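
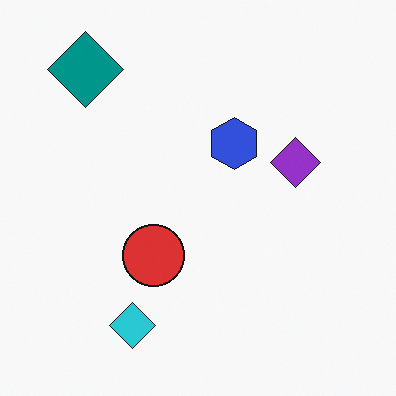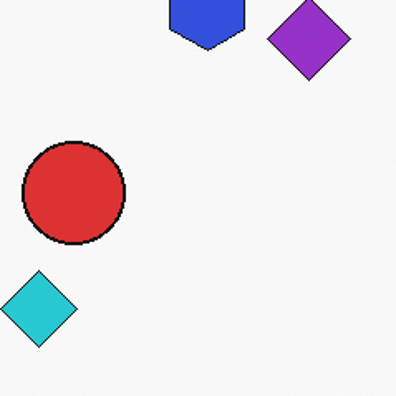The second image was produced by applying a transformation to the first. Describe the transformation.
The second image is the first cropped tightly and scaled back up.

The visible shapes are larger and the field of view is narrower; shapes near the original edges may be partly or wholly outside the frame — a crop-and-rescale.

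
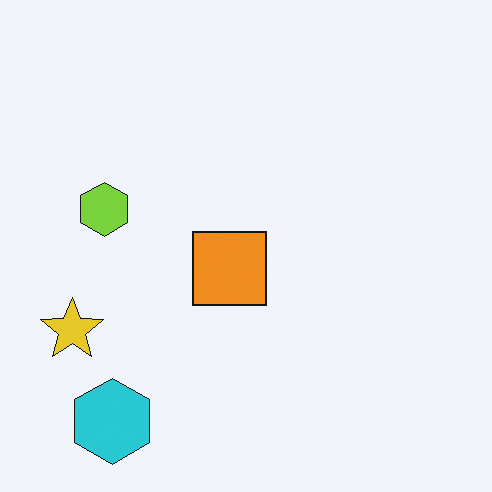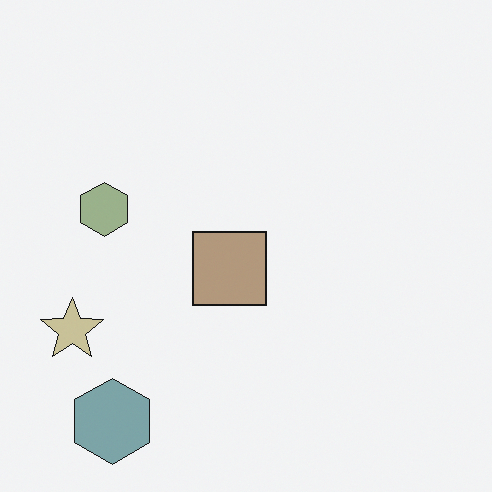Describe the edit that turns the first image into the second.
The second image is the first heavily desaturated.

All colors are more muted and greyish — a global saturation change.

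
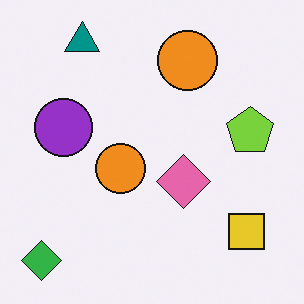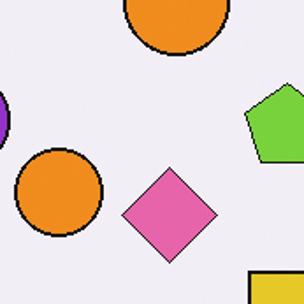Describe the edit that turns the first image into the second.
This is the original image cropped tightly and scaled back up.

The visible shapes are larger and the field of view is narrower; shapes near the original edges may be partly or wholly outside the frame — a crop-and-rescale.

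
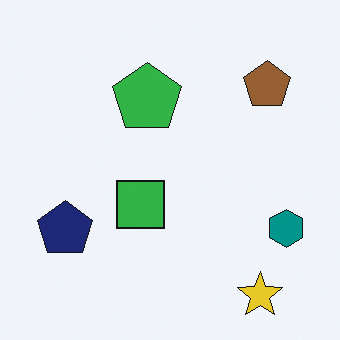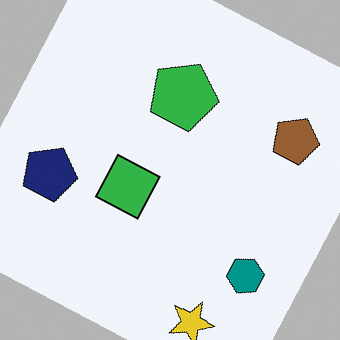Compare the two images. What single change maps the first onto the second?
The transformation is: rotated clockwise by a moderate amount.

Every shape is tilted by the same angle and the image corners show triangular fill wedges — a whole-image rotation by a non-right angle.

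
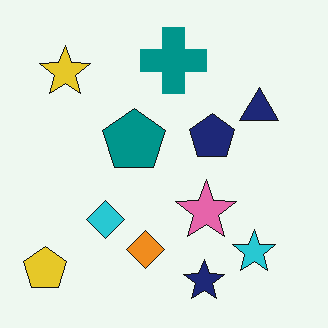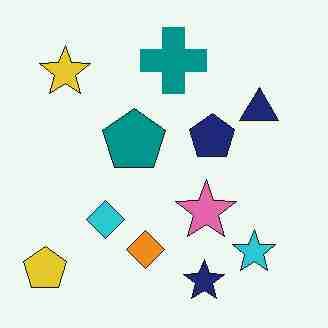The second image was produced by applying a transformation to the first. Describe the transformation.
The second image is the first degraded with heavy JPEG compression.

Blocky 8×8 compression artifacts appear around shape edges and the flat background shows ringing — characteristic JPEG degradation.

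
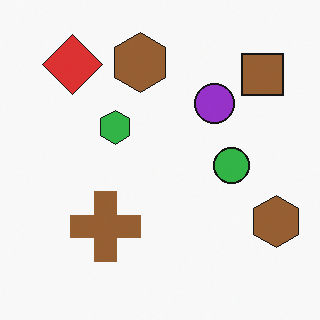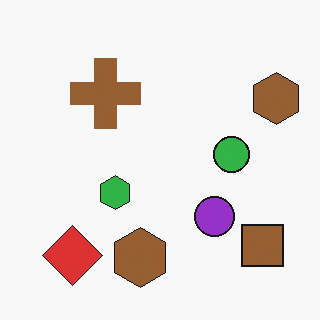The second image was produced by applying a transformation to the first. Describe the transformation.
It was flipped vertically (top ↔ bottom).

The red diamond is in the top-left of the first image and the bottom-left of the second — shapes on opposite sides of the horizontal midline have swapped in a mirror flip.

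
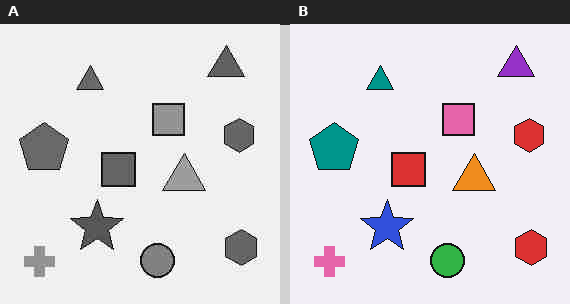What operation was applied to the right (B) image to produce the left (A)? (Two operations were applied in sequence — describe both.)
This is the original image converted to grayscale, then heavily JPEG-compressed with obvious blocking artifacts.

All color is removed — every shape is now a shade of grey. Blocky 8×8 compression artifacts appear around shape edges and the flat background shows ringing — characteristic JPEG degradation.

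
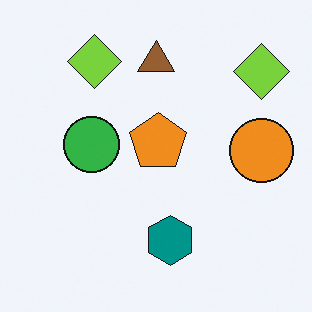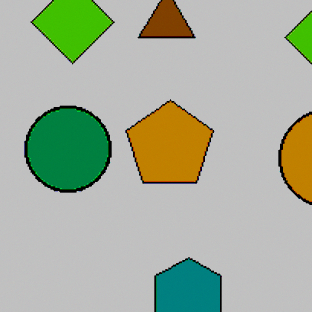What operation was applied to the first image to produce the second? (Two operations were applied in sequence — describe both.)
The image was cropped slightly and scaled back up, then aggressively posterized.

The visible shapes are larger and the field of view is narrower; shapes near the original edges may be partly or wholly outside the frame — a crop-and-rescale. Each flat color has snapped to a coarser quantized level — most visibly, the near-white background has dropped to a flat grey.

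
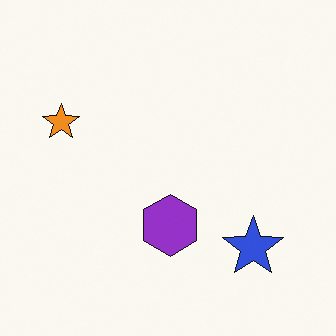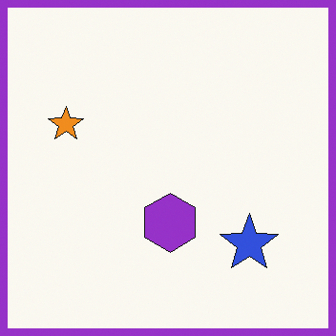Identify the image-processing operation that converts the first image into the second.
It was framed with a purple border.

A solid purple frame runs around the edge of the second image, with the content slightly shrunk inside it.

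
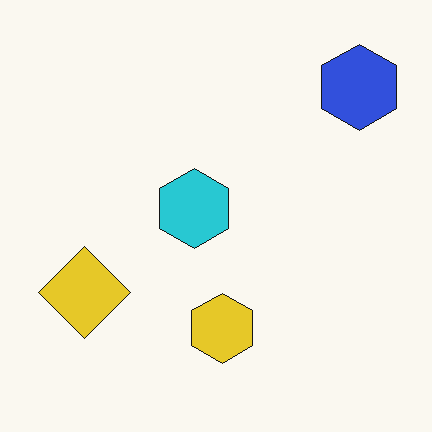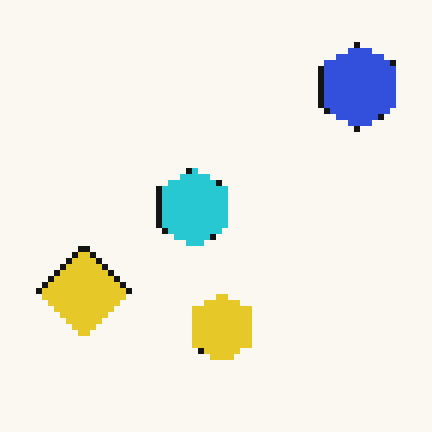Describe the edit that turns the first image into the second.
This is the original image moderately pixelated.

Shapes are reduced to large square blocks; fine edges and outlines are lost — a downscale-then-upscale (mosaic) effect.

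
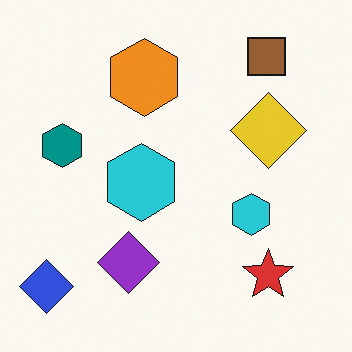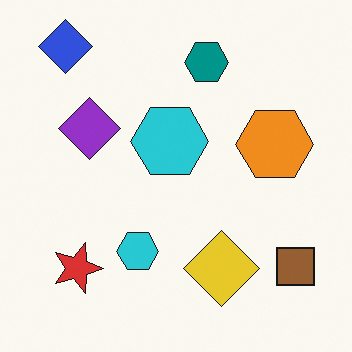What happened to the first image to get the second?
The image was rotated 90° clockwise.

The blue diamond sits in the bottom-left of the first image and the top-left of the second — consistent with a whole-image 90° clockwise rotation.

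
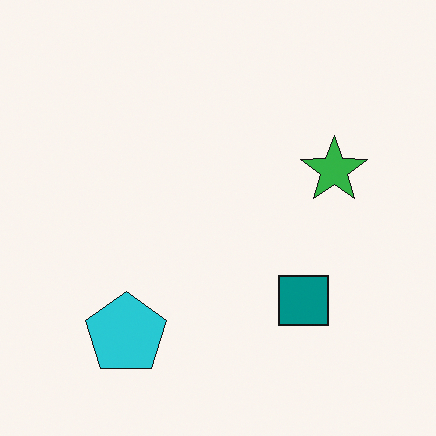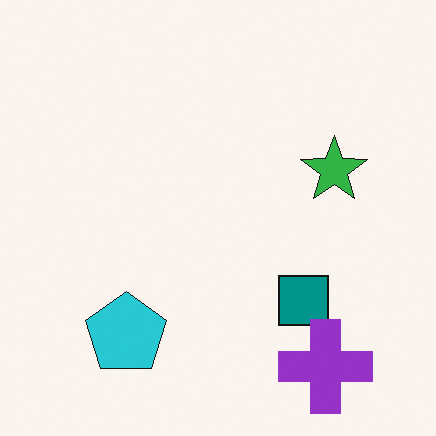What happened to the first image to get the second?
The image was overlaid with an additional purple cross.

A purple cross appears in the second image that is absent from the first.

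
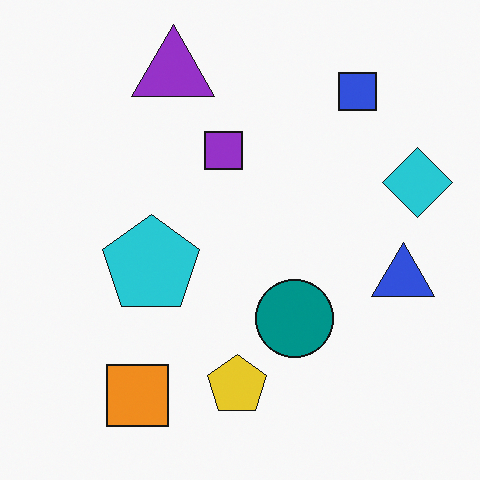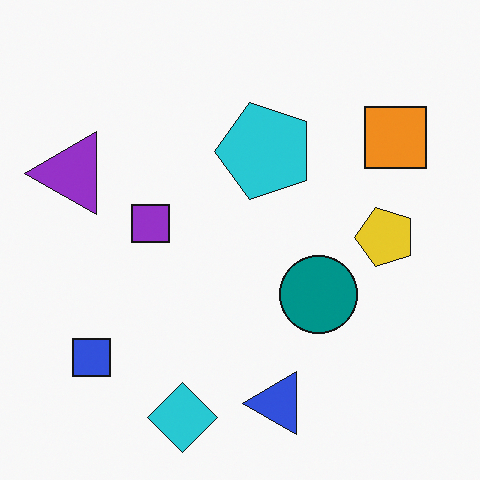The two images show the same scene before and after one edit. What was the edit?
The second image is the first transposed (reflected across the top-left ↔ bottom-right diagonal).

Shapes have swapped their row and column positions — what was in the top-right is now in the bottom-left — a diagonal reflection.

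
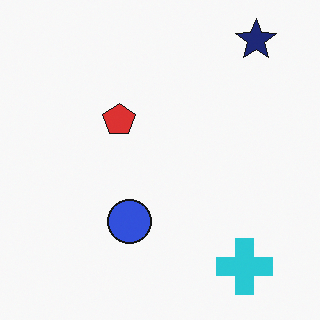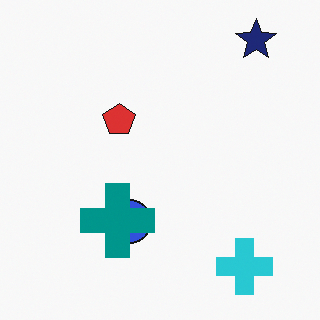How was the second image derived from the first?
The second image is the first overlaid with an additional teal cross.

A teal cross appears in the second image that is absent from the first.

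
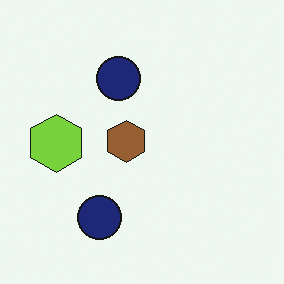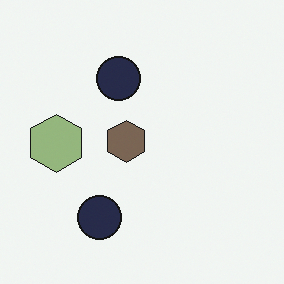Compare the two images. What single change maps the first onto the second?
This is the original image heavily desaturated.

All colors are more muted and greyish — a global saturation change.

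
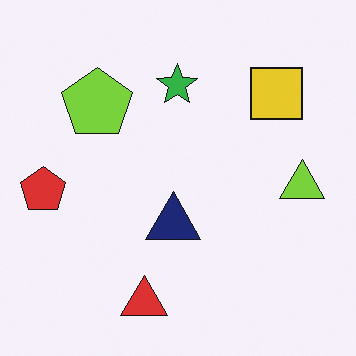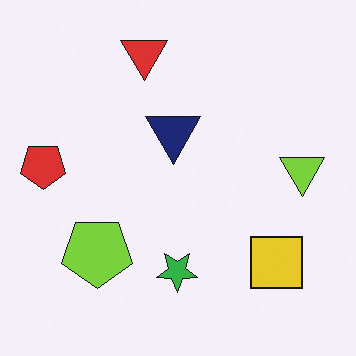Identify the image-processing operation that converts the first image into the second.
It was flipped vertically (top ↔ bottom).

The red triangle is in the bottom of the first image and the top of the second — shapes on opposite sides of the horizontal midline have swapped in a mirror flip.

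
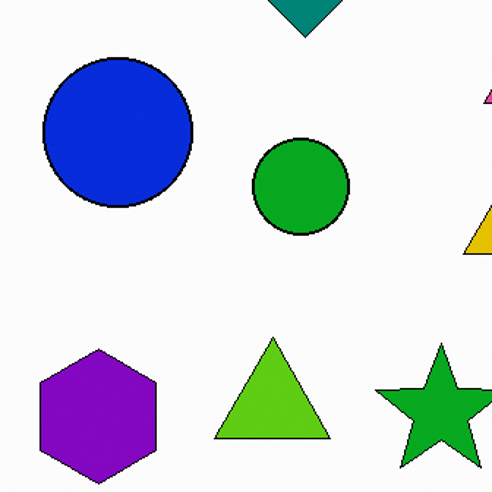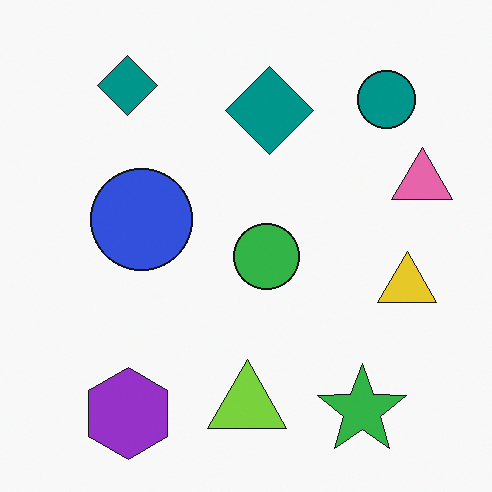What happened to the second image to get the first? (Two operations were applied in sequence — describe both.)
The transformation is: given slightly increased contrast, then cropped slightly and scaled back up.

Tones are pushed away from mid-grey across the whole image — a global contrast change. The visible shapes are larger and the field of view is narrower; shapes near the original edges may be partly or wholly outside the frame — a crop-and-rescale.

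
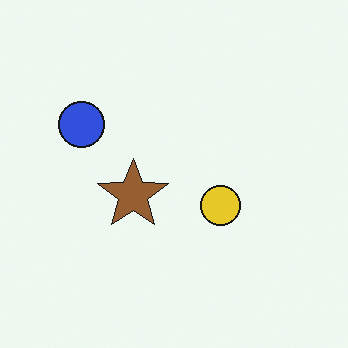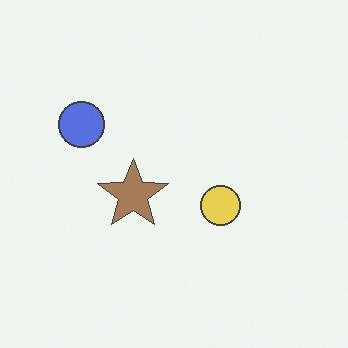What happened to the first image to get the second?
It was given slightly reduced contrast.

Tones are pushed toward mid-grey across the whole image — a global contrast change.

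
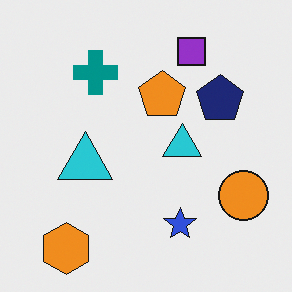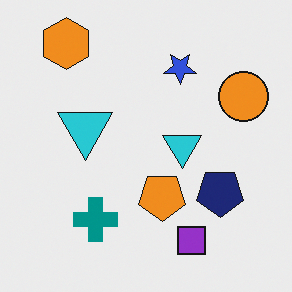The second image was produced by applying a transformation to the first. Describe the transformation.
The image was flipped vertically (top ↔ bottom).

The orange hexagon is in the bottom-left of the first image and the top-left of the second — shapes on opposite sides of the horizontal midline have swapped in a mirror flip.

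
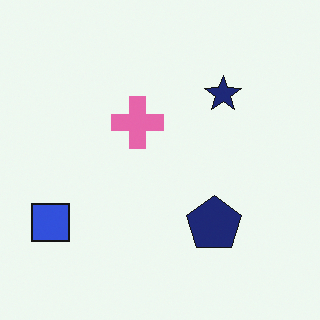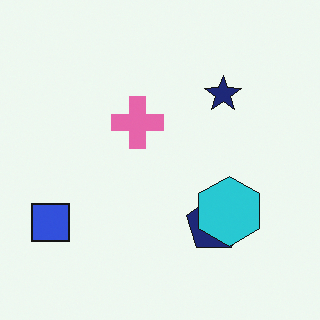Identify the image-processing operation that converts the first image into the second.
This is the original image overlaid with an additional cyan hexagon.

A cyan hexagon appears in the second image that is absent from the first.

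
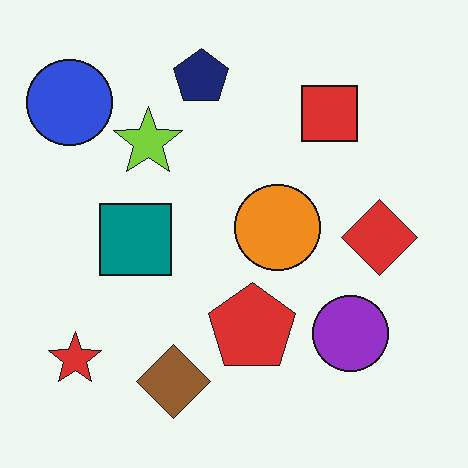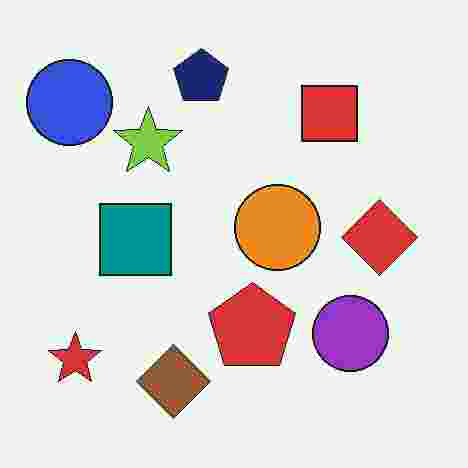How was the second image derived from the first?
It was heavily JPEG-compressed with obvious blocking artifacts.

Blocky 8×8 compression artifacts appear around shape edges and the flat background shows ringing — characteristic JPEG degradation.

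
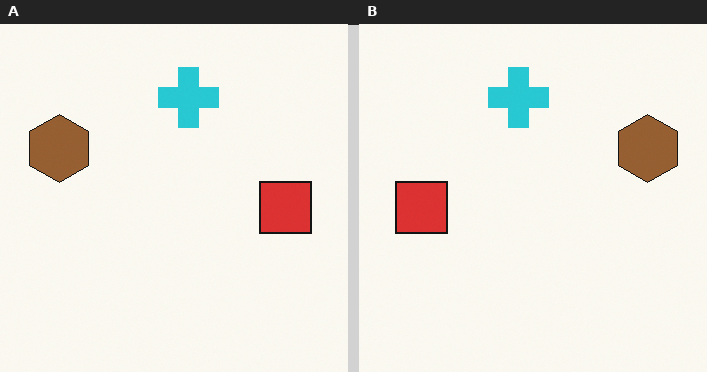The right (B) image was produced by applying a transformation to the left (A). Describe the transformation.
Flipped horizontally (left ↔ right).

The brown hexagon is in the left of the left (A) image and the right of the right (B) — shapes on opposite sides of the vertical midline have swapped in a mirror flip.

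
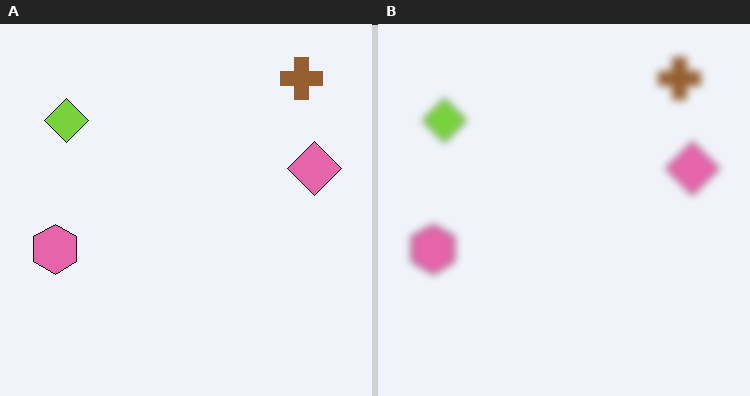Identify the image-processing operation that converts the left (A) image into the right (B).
The image was moderately blurred.

Shape edges and outlines are uniformly softened across the whole image.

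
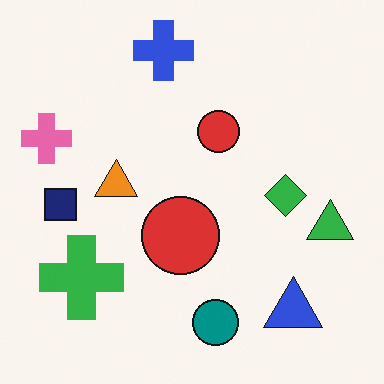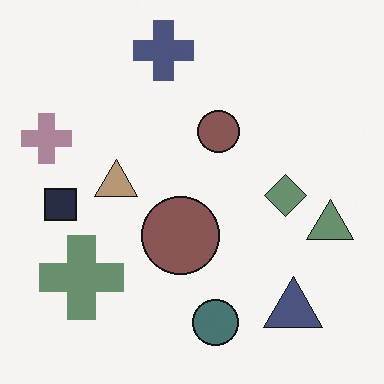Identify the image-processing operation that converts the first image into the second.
It was made much more muted (saturation change).

All colors are more muted and greyish — a global saturation change.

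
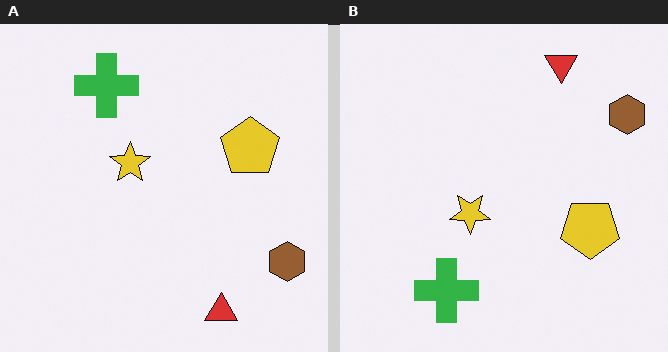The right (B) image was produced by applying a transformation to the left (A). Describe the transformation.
Flipped vertically (top ↔ bottom).

The red triangle is in the bottom-right of the left (A) image and the top-right of the right (B) — shapes on opposite sides of the horizontal midline have swapped in a mirror flip.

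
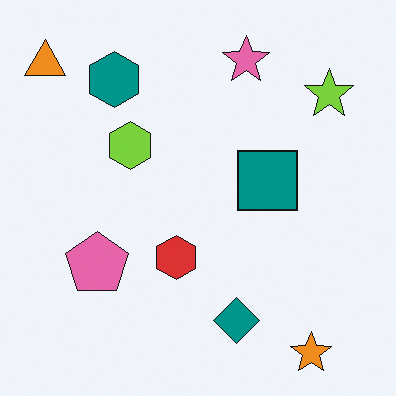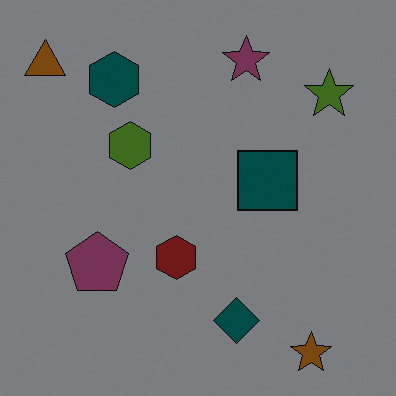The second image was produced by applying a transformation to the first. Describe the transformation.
The second image is the first substantially darkened.

Every pixel — background and shapes alike — is uniformly darkened.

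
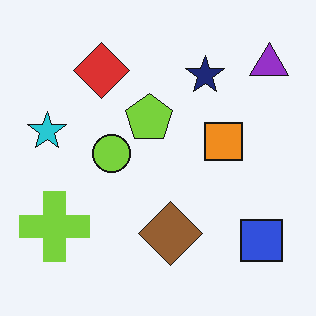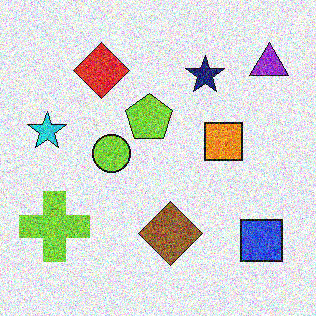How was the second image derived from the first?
The second image is the first degraded with strong gaussian noise.

Random speckle covers the whole image, including the flat background.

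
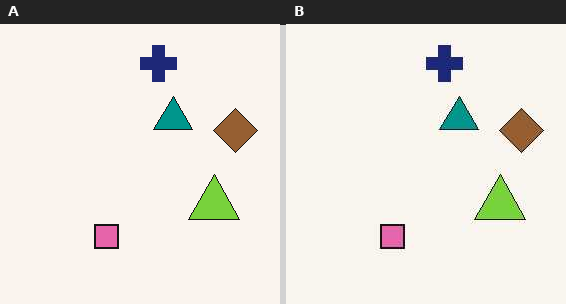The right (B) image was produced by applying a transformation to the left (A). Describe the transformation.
This is the original image given moderate JPEG compression.

Blocky 8×8 compression artifacts appear around shape edges and the flat background shows ringing — characteristic JPEG degradation.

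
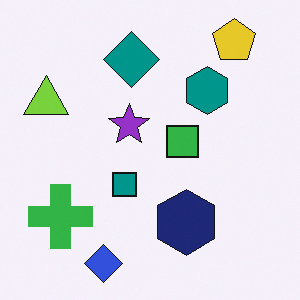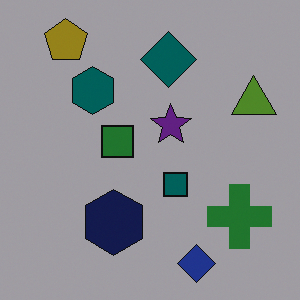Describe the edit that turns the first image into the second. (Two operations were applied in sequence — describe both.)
It was darkened a lot, then flipped horizontally (left ↔ right).

Every pixel — background and shapes alike — is uniformly darkened. The lime triangle is in the left of the first image and the right of the second — shapes on opposite sides of the vertical midline have swapped in a mirror flip.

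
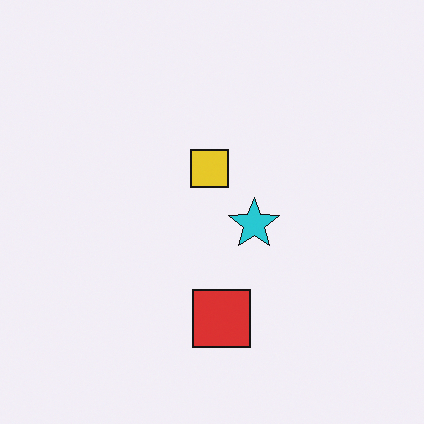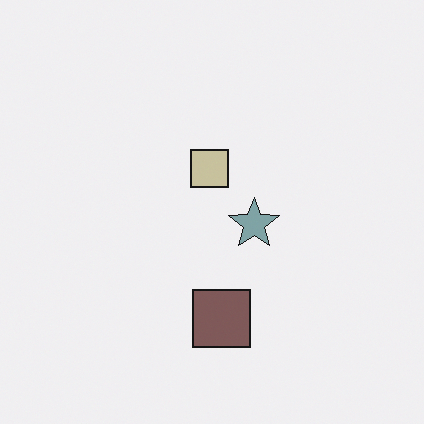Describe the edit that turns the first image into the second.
The transformation is: made much more muted (saturation change).

All colors are more muted and greyish — a global saturation change.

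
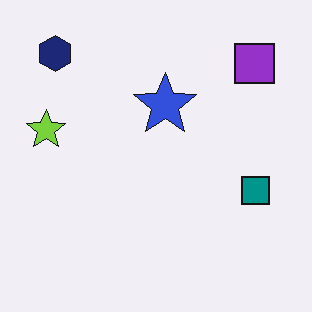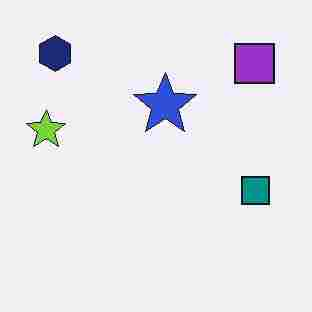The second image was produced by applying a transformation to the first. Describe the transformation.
This is the original image heavily JPEG-compressed with obvious blocking artifacts.

Blocky 8×8 compression artifacts appear around shape edges and the flat background shows ringing — characteristic JPEG degradation.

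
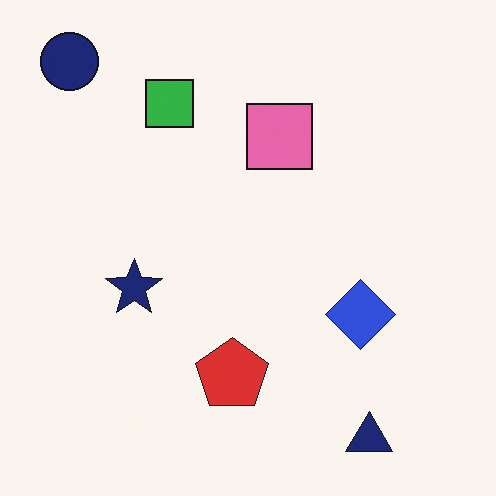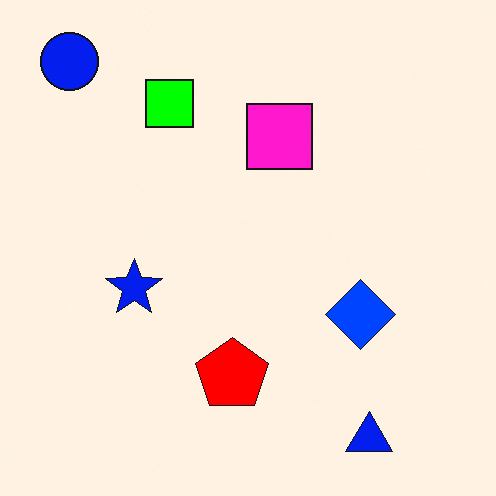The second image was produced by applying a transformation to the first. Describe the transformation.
It was heavily oversaturated.

All colors are more vivid — a global saturation change.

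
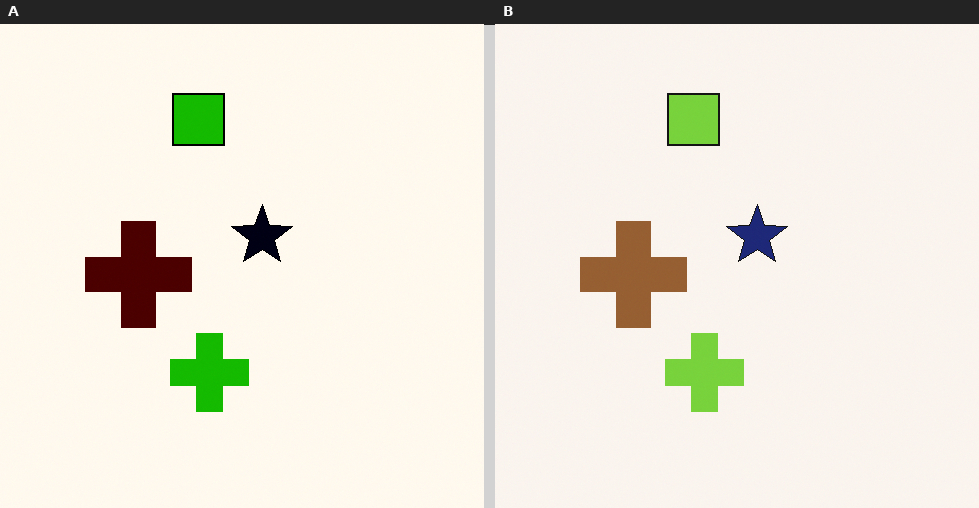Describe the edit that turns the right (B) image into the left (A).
The image was given much higher contrast.

Tones are pushed away from mid-grey across the whole image — a global contrast change.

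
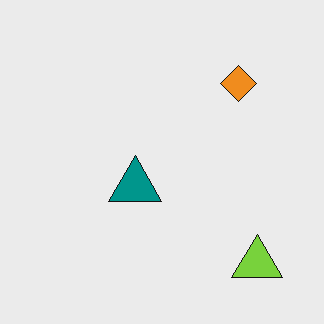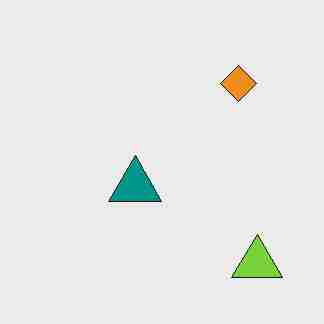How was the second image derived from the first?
Heavily JPEG-compressed with obvious blocking artifacts.

Blocky 8×8 compression artifacts appear around shape edges and the flat background shows ringing — characteristic JPEG degradation.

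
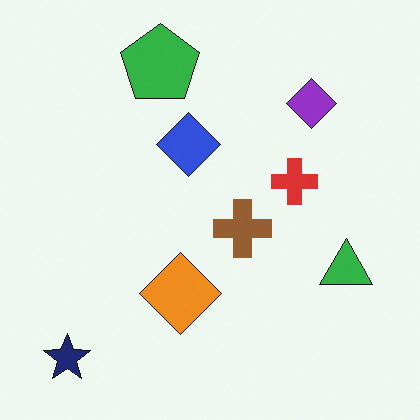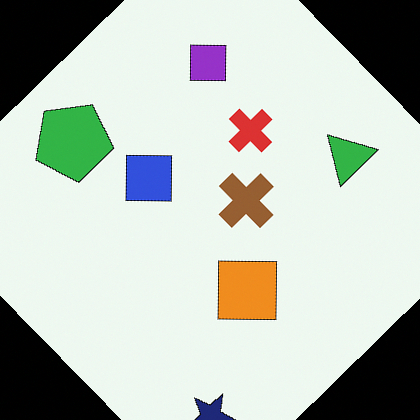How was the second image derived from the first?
The transformation is: rotated counter-clockwise by a large amount — several tens of degrees.

Every shape is tilted by the same angle and the image corners show triangular fill wedges — a whole-image rotation by a non-right angle.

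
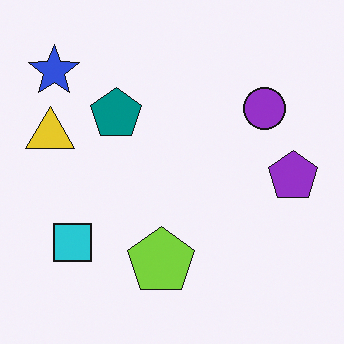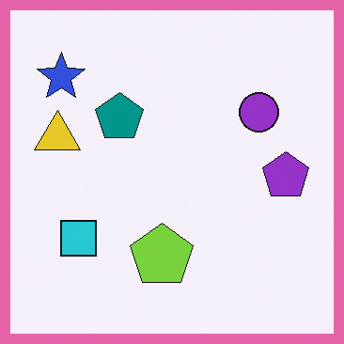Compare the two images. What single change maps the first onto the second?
Framed with a pink border.

A solid pink frame runs around the edge of the second image, with the content slightly shrunk inside it.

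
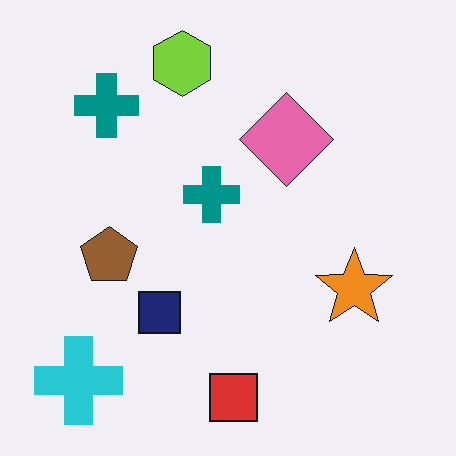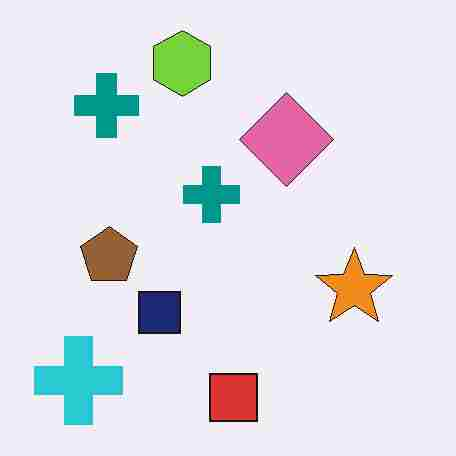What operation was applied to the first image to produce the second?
The second image is the first degraded with heavy JPEG compression.

Blocky 8×8 compression artifacts appear around shape edges and the flat background shows ringing — characteristic JPEG degradation.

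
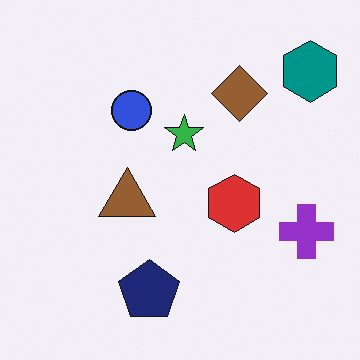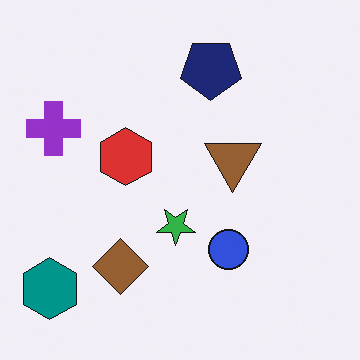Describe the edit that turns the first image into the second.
The second image is the first rotated 180°.

The teal hexagon sits in the top-right of the first image and the bottom-left of the second — consistent with a whole-image 180° rotation.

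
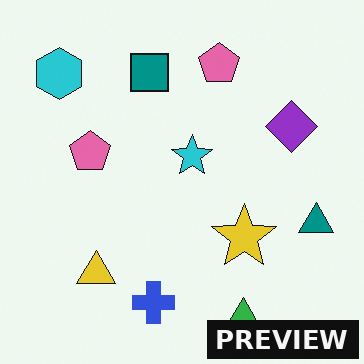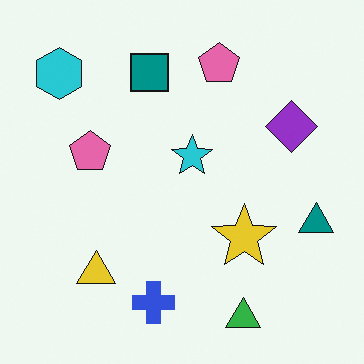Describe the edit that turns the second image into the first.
The transformation is: watermarked with the text "PREVIEW" in the lower-right corner.

A dark label reading "PREVIEW" appears in the lower-right corner.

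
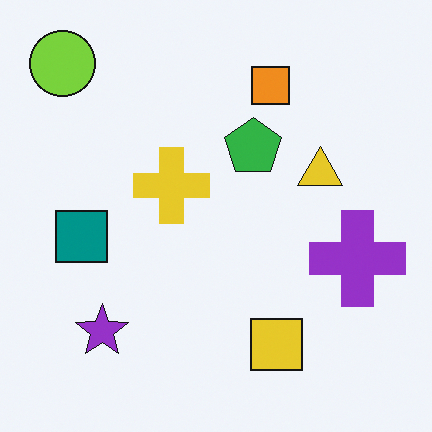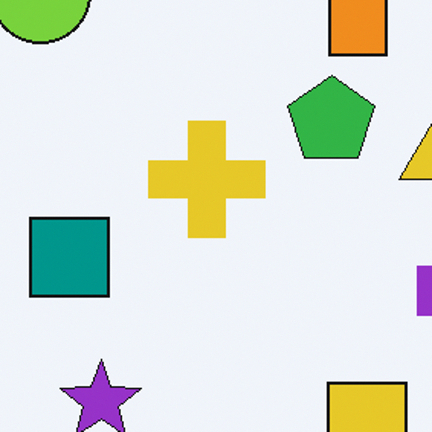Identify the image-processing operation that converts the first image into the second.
Cropped to a modestly smaller region and rescaled.

The visible shapes are larger and the field of view is narrower; shapes near the original edges may be partly or wholly outside the frame — a crop-and-rescale.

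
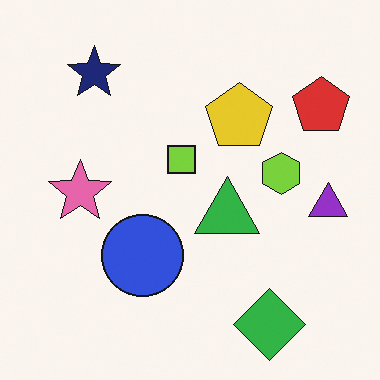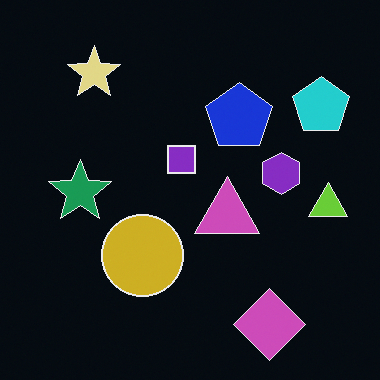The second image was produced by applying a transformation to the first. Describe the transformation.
The transformation is: color-inverted (negative).

The light background has become dark and every shape's color is its complement — a photographic negative.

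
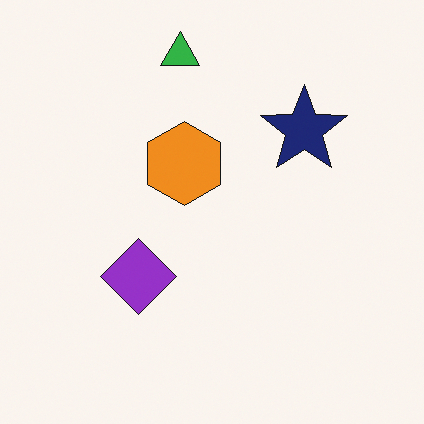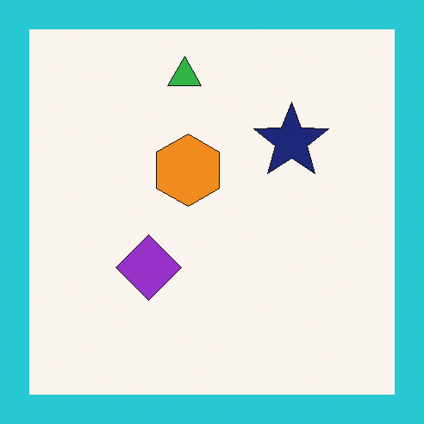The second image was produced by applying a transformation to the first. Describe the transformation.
The transformation is: framed with a cyan border.

A solid cyan frame runs around the edge of the second image, with the content slightly shrunk inside it.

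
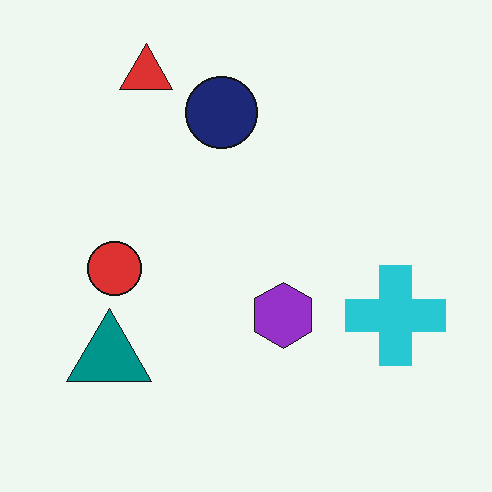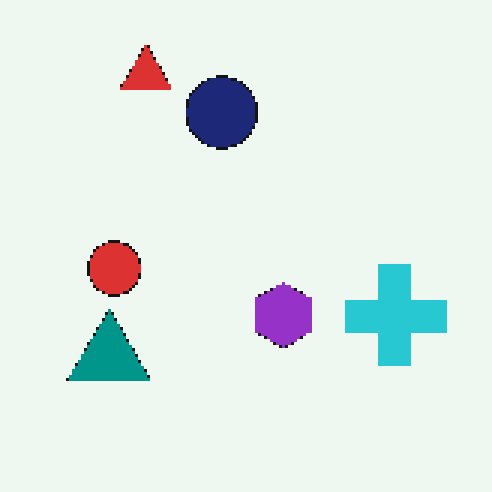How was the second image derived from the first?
The image was lightly pixelated (a mild mosaic effect).

Shapes are reduced to large square blocks; fine edges and outlines are lost — a downscale-then-upscale (mosaic) effect.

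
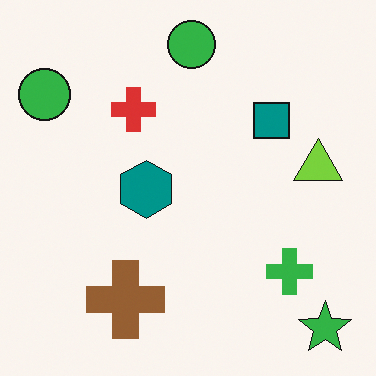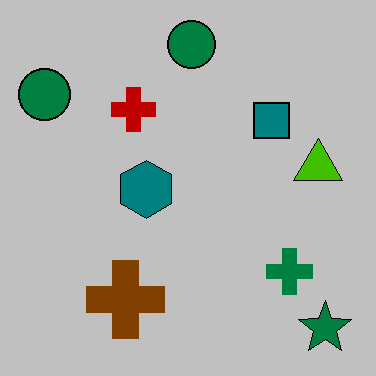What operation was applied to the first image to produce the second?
It was heavily posterized to just a handful of flat colors.

Each flat color has snapped to a coarser quantized level — most visibly, the near-white background has dropped to a flat grey.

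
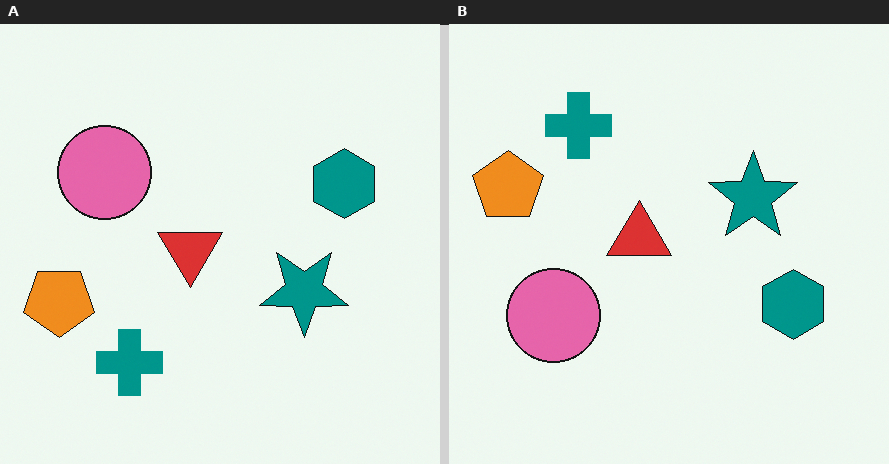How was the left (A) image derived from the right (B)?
It was flipped vertically (top ↔ bottom).

The teal cross is in the top-left of the right (B) image and the bottom-left of the left (A) — shapes on opposite sides of the horizontal midline have swapped in a mirror flip.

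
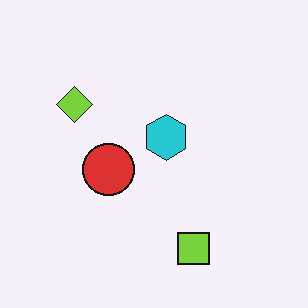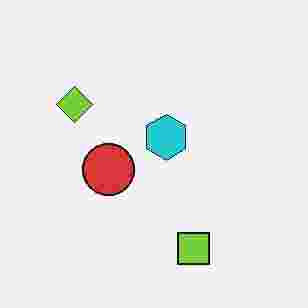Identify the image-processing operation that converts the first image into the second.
Degraded with heavy JPEG compression.

Blocky 8×8 compression artifacts appear around shape edges and the flat background shows ringing — characteristic JPEG degradation.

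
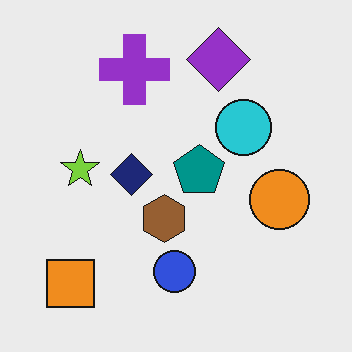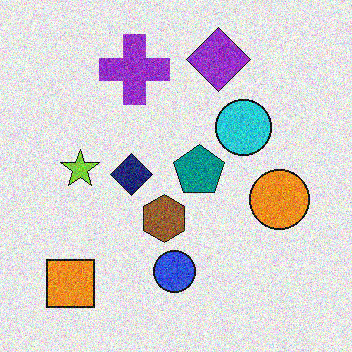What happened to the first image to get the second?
Degraded with a thick layer of grain.

Random speckle covers the whole image, including the flat background.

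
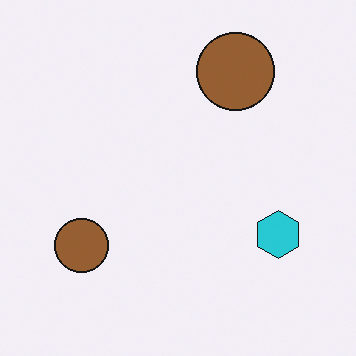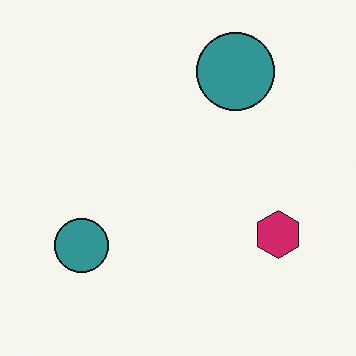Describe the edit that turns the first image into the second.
The image was hue-shifted through roughly a third of the color wheel.

Every shape's color has rotated by the same amount around the hue wheel — a uniform hue shift.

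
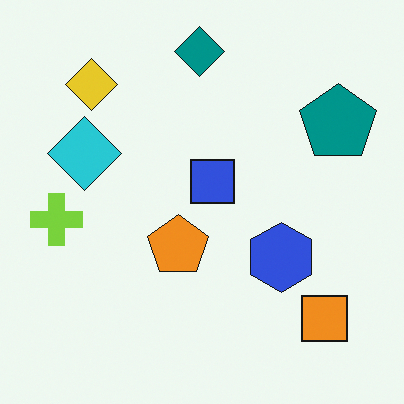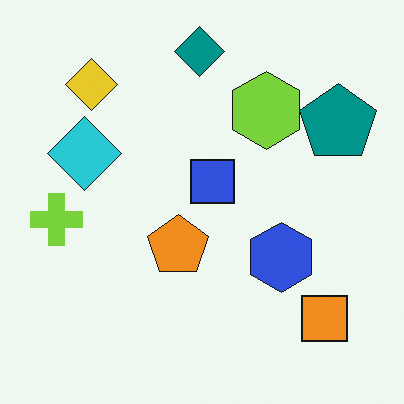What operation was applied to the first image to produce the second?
The image was overlaid with an additional lime hexagon.

A lime hexagon appears in the second image that is absent from the first.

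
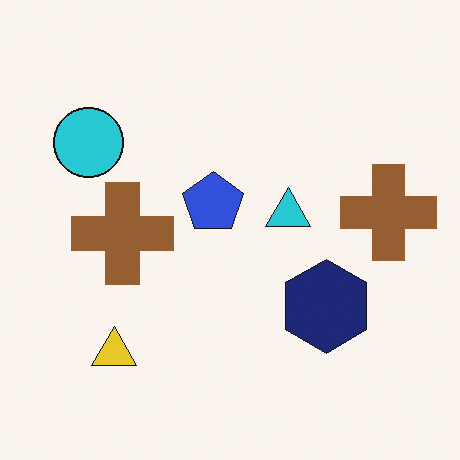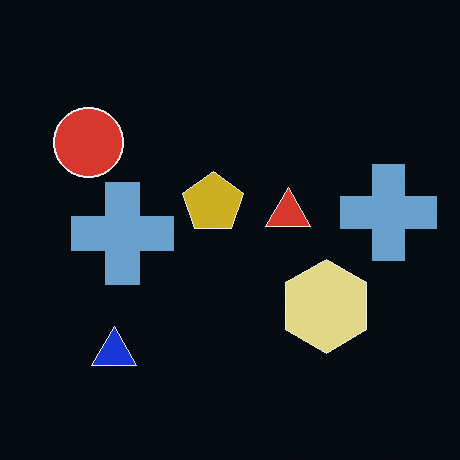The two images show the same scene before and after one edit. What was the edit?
This is the original image color-inverted (negative).

The light background has become dark and every shape's color is its complement — a photographic negative.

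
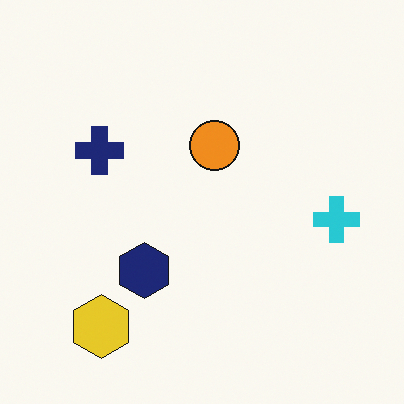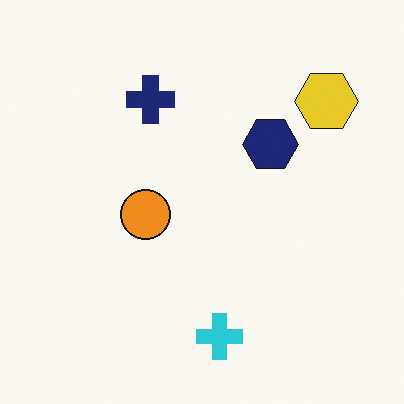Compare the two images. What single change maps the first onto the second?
Transposed (reflected across the top-left ↔ bottom-right diagonal).

Shapes have swapped their row and column positions — what was in the top-right is now in the bottom-left — a diagonal reflection.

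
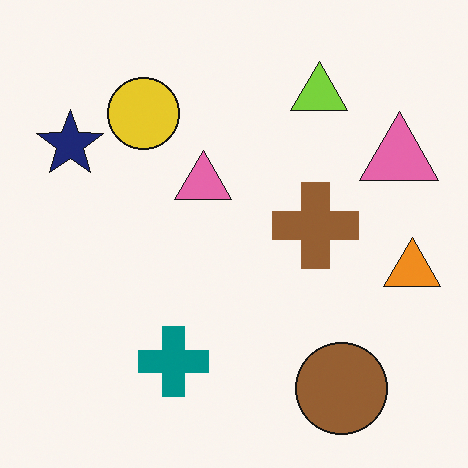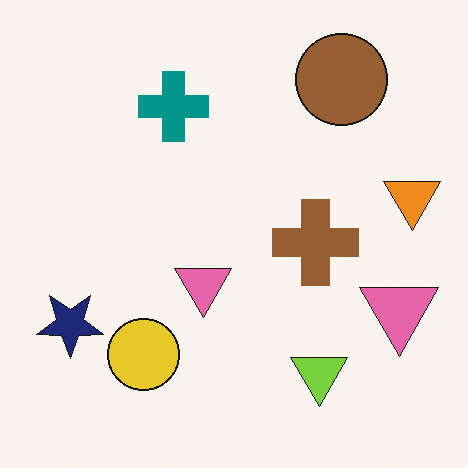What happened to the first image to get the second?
The second image is the first flipped vertically (top ↔ bottom).

The brown circle is in the bottom-right of the first image and the top-right of the second — shapes on opposite sides of the horizontal midline have swapped in a mirror flip.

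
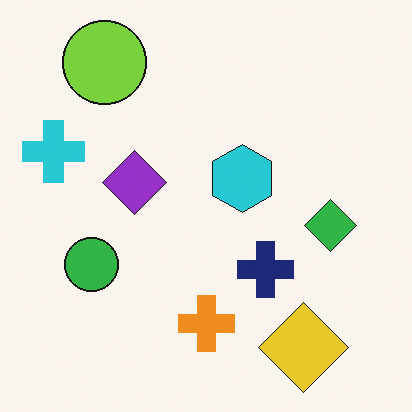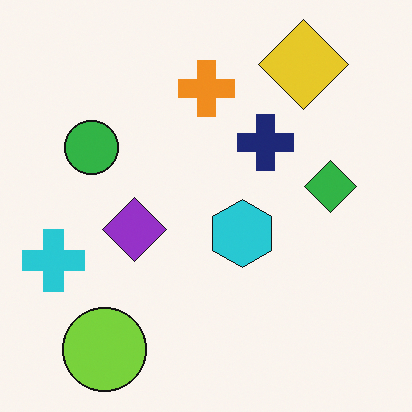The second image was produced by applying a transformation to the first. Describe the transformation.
This is the original image flipped vertically (top ↔ bottom).

The lime circle is in the top-left of the first image and the bottom-left of the second — shapes on opposite sides of the horizontal midline have swapped in a mirror flip.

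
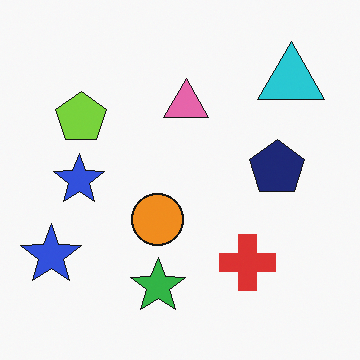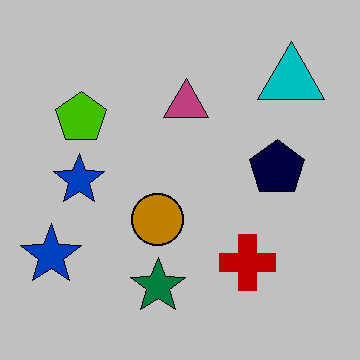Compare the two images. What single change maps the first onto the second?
The transformation is: aggressively posterized.

Each flat color has snapped to a coarser quantized level — most visibly, the near-white background has dropped to a flat grey.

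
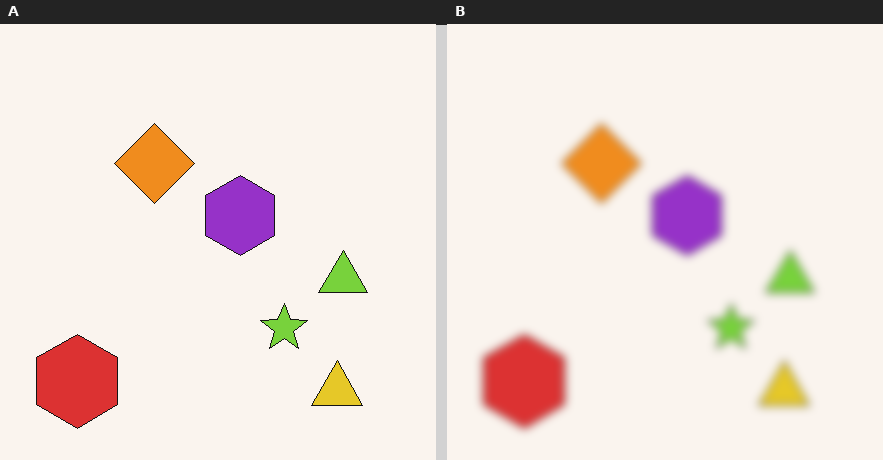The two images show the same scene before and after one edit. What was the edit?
The transformation is: moderately blurred.

Shape edges and outlines are uniformly softened across the whole image.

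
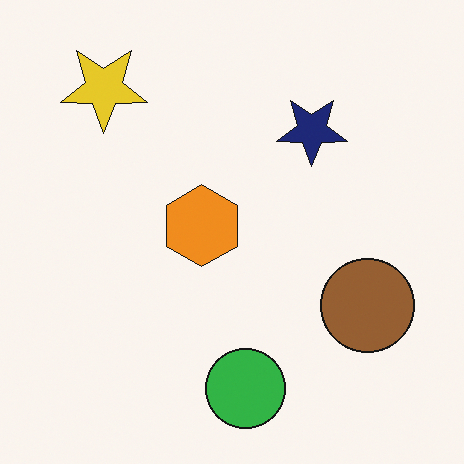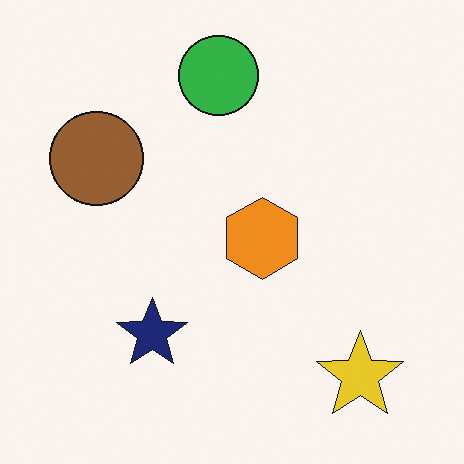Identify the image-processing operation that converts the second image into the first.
This is the original image rotated 180°.

The yellow star sits in the bottom-right of the second image and the top-left of the first — consistent with a whole-image 180° rotation.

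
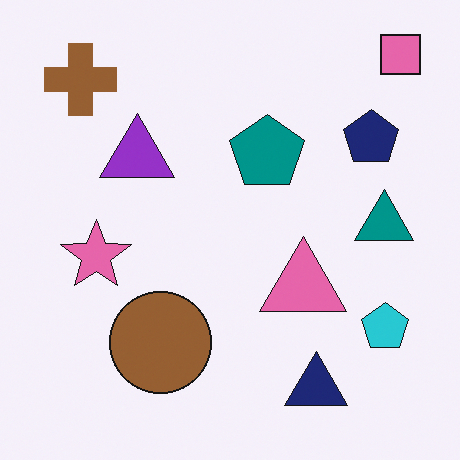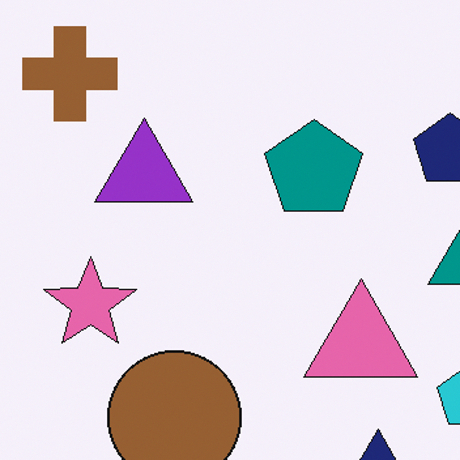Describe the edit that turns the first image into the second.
This is the original image cropped to a modestly smaller region and rescaled.

The visible shapes are larger and the field of view is narrower; shapes near the original edges may be partly or wholly outside the frame — a crop-and-rescale.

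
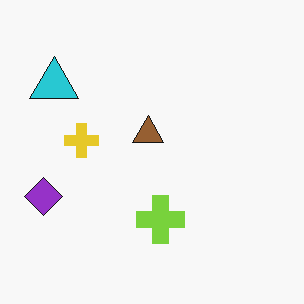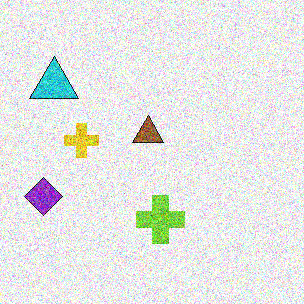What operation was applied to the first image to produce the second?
Degraded with heavy additive noise.

Random speckle covers the whole image, including the flat background.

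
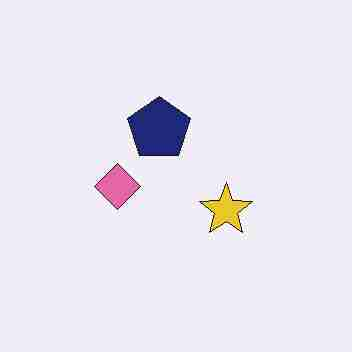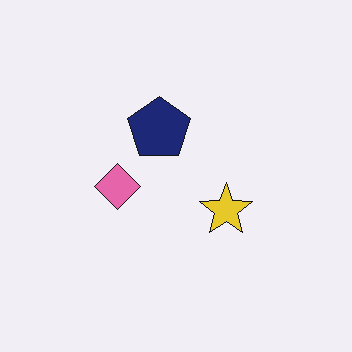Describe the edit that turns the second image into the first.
The transformation is: heavily JPEG-compressed with obvious blocking artifacts.

Blocky 8×8 compression artifacts appear around shape edges and the flat background shows ringing — characteristic JPEG degradation.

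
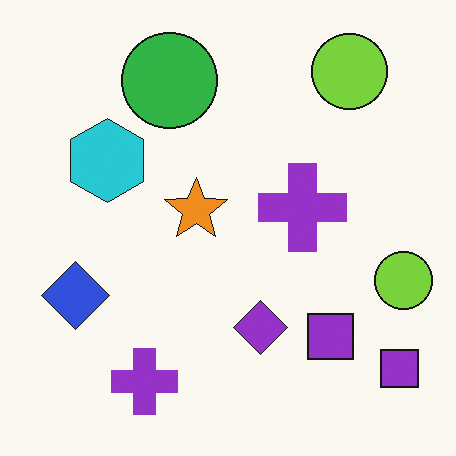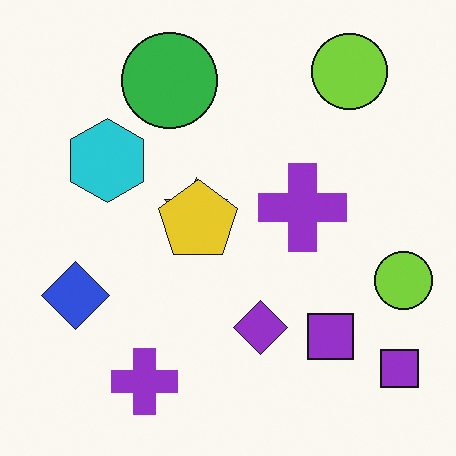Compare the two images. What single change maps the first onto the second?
The transformation is: overlaid with an additional yellow pentagon.

A yellow pentagon appears in the second image that is absent from the first.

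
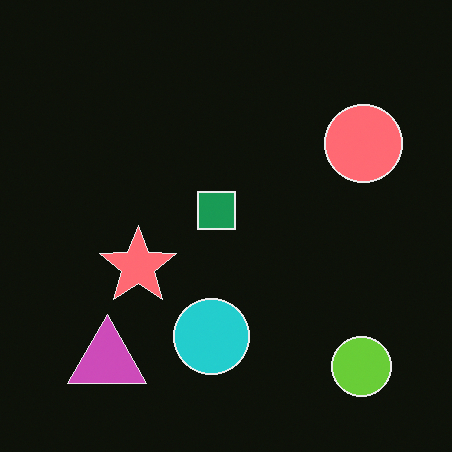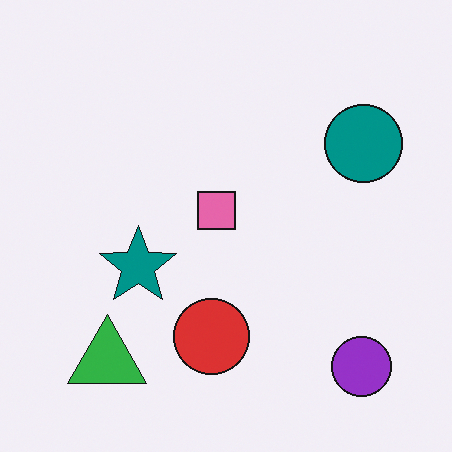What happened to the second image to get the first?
Color-inverted (negative).

The light background has become dark and every shape's color is its complement — a photographic negative.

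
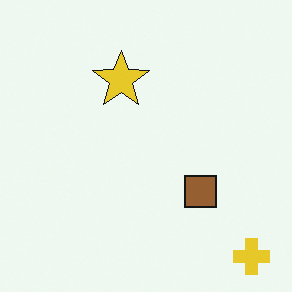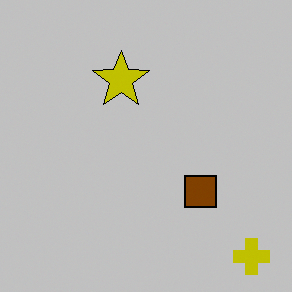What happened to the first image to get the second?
The transformation is: heavily posterized to just a handful of flat colors.

Each flat color has snapped to a coarser quantized level — most visibly, the near-white background has dropped to a flat grey.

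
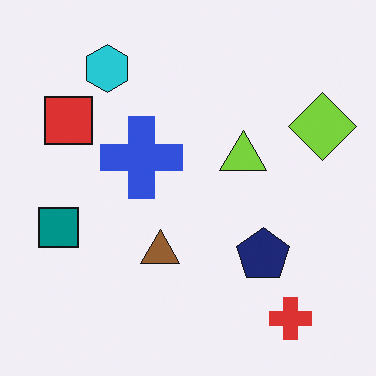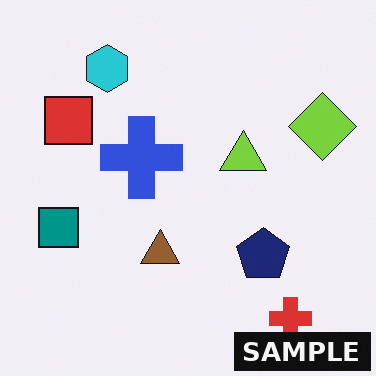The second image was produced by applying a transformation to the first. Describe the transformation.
The image was watermarked with the text "SAMPLE" in the lower-right corner.

A dark label reading "SAMPLE" appears in the lower-right corner.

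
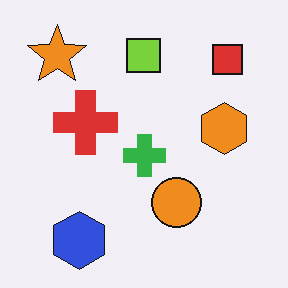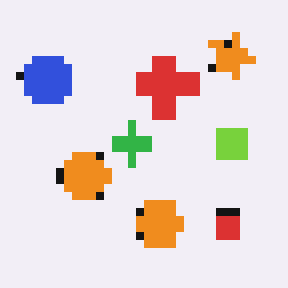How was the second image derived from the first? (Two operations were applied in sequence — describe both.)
The second image is the first rotated 90° clockwise, then moderately pixelated.

The orange star sits in the top-left of the first image and the top-right of the second — consistent with a whole-image 90° clockwise rotation. Shapes are reduced to large square blocks; fine edges and outlines are lost — a downscale-then-upscale (mosaic) effect.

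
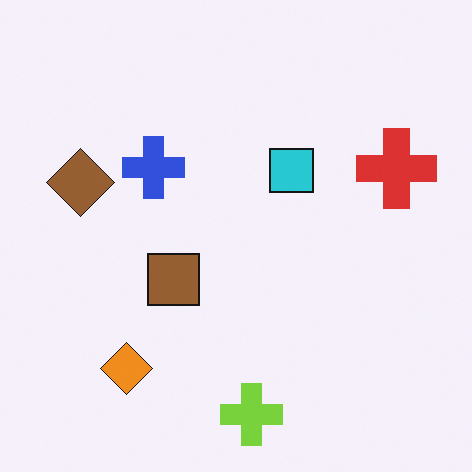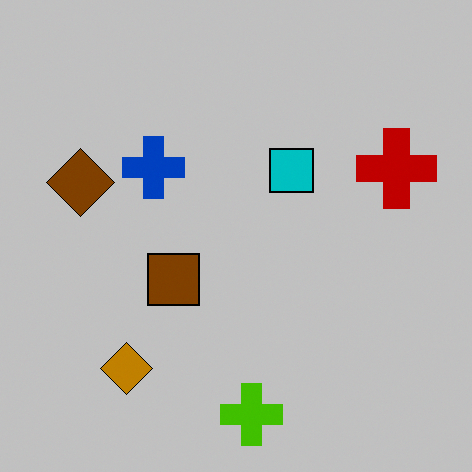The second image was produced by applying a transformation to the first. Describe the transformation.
Heavily posterized to just a handful of flat colors.

Each flat color has snapped to a coarser quantized level — most visibly, the near-white background has dropped to a flat grey.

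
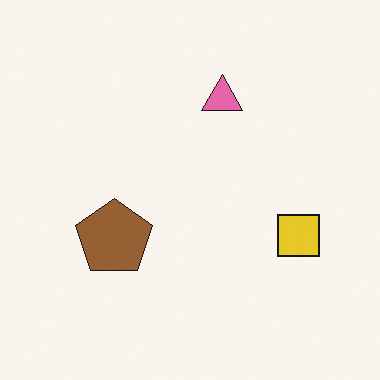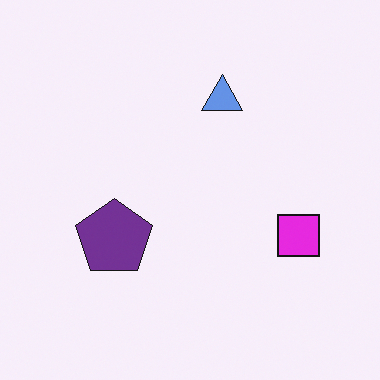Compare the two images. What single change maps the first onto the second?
Hue-shifted by a large amount.

Every shape's color has rotated by the same amount around the hue wheel — a uniform hue shift.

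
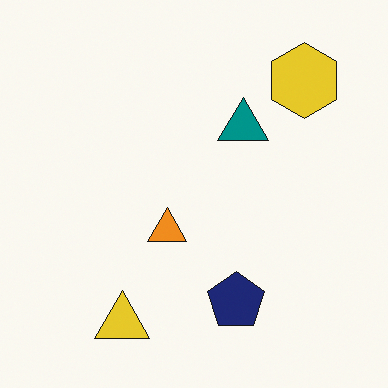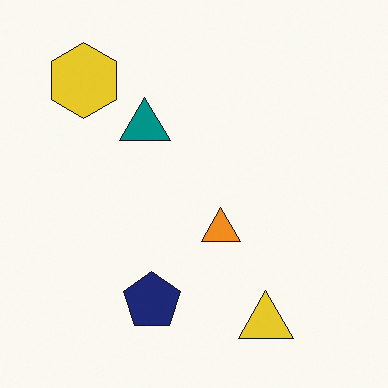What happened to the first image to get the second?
The second image is the first flipped horizontally (left ↔ right).

The yellow hexagon is in the top-right of the first image and the top-left of the second — shapes on opposite sides of the vertical midline have swapped in a mirror flip.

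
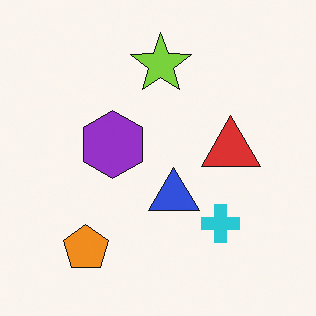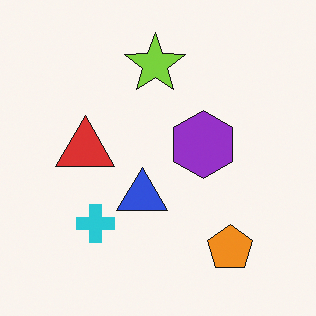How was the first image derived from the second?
The transformation is: flipped horizontally (left ↔ right).

The red triangle is in the left of the second image and the right of the first — shapes on opposite sides of the vertical midline have swapped in a mirror flip.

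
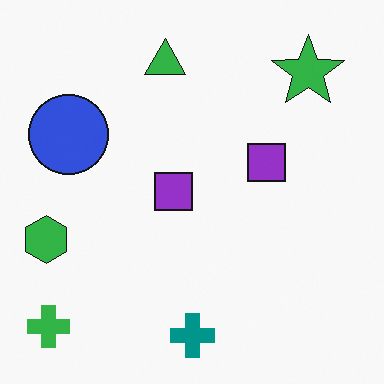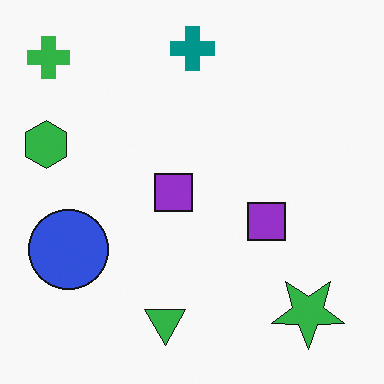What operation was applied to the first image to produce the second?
The second image is the first flipped vertically (top ↔ bottom).

The teal cross is in the bottom of the first image and the top of the second — shapes on opposite sides of the horizontal midline have swapped in a mirror flip.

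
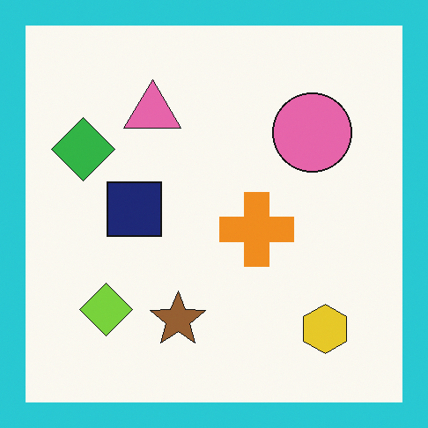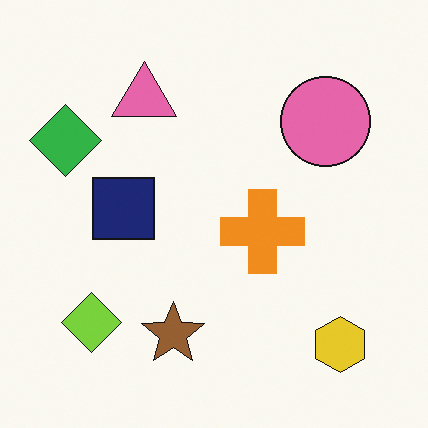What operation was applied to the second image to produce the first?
The image was framed with a cyan border.

A solid cyan frame runs around the edge of the first image, with the content slightly shrunk inside it.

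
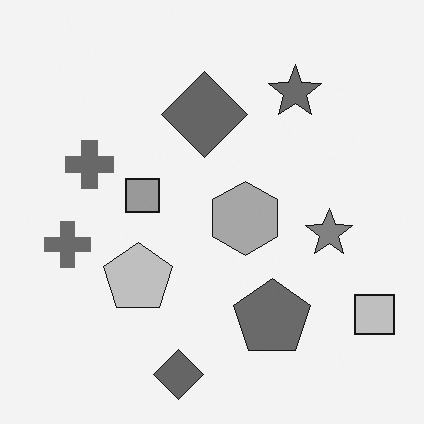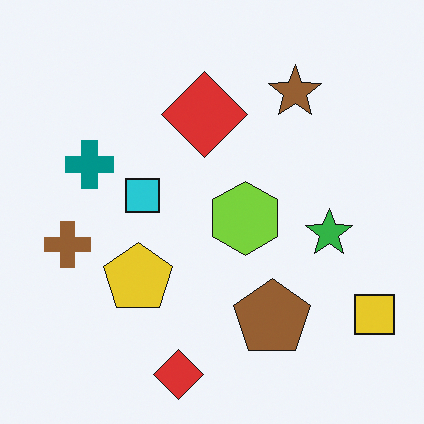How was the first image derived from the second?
The transformation is: converted to grayscale.

All color is removed — every shape is now a shade of grey.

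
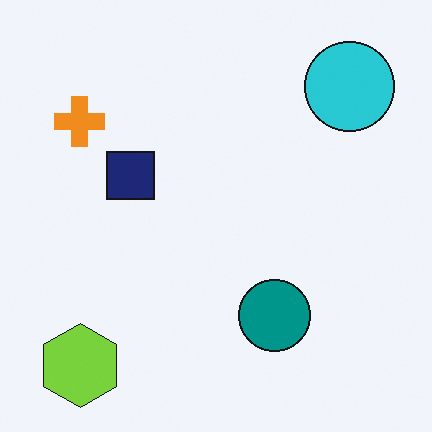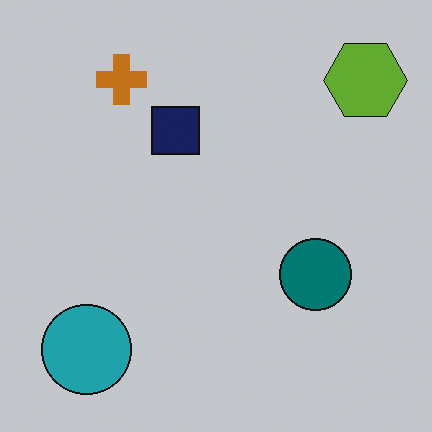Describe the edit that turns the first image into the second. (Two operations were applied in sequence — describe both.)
The transformation is: darkened a little, then transposed (reflected across the top-left ↔ bottom-right diagonal).

Every pixel — background and shapes alike — is uniformly darkened. Shapes have swapped their row and column positions — what was in the top-right is now in the bottom-left — a diagonal reflection.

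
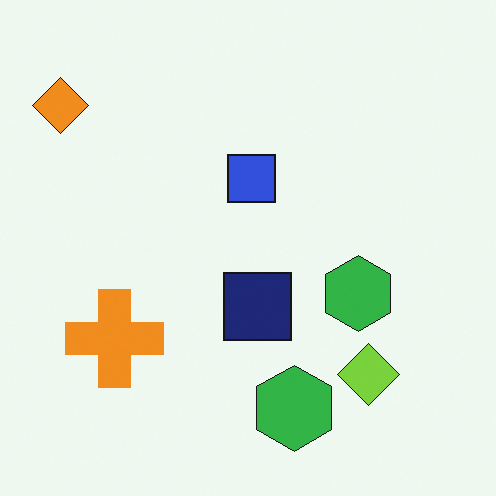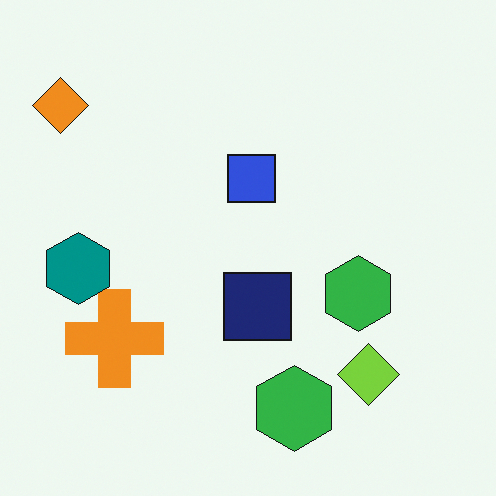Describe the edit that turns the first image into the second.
The second image is the first overlaid with an additional teal hexagon.

A teal hexagon appears in the second image that is absent from the first.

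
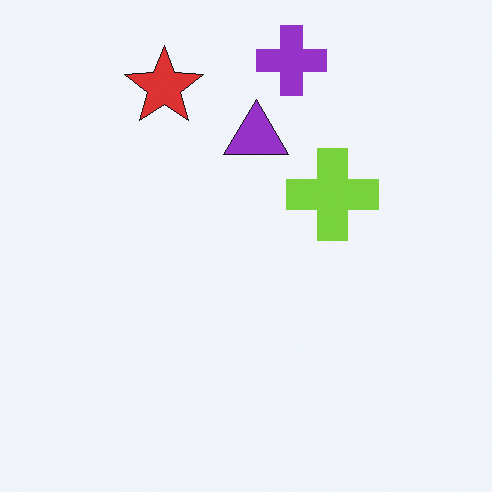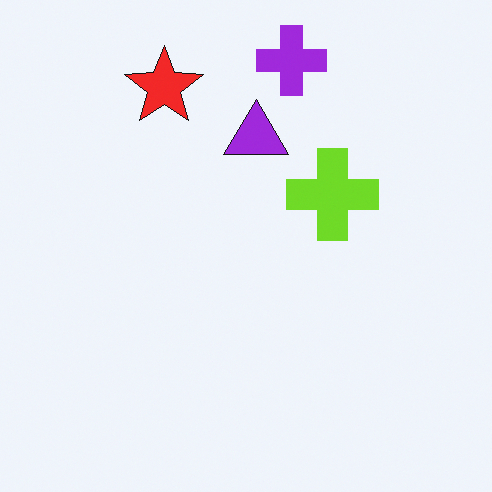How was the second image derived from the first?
Slightly oversaturated.

All colors are more vivid — a global saturation change.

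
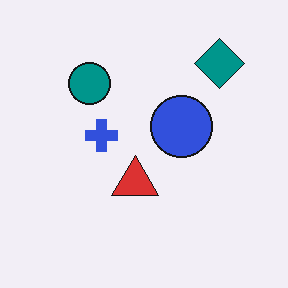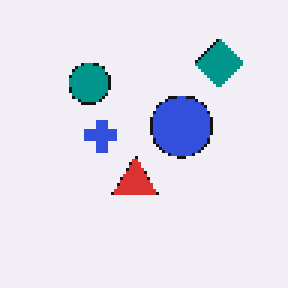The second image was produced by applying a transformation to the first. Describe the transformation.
This is the original image mildly pixelated.

Shapes are reduced to large square blocks; fine edges and outlines are lost — a downscale-then-upscale (mosaic) effect.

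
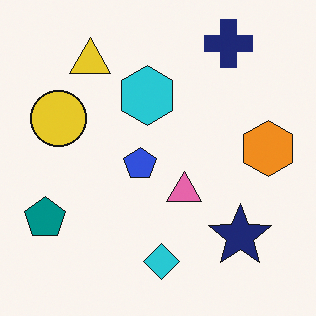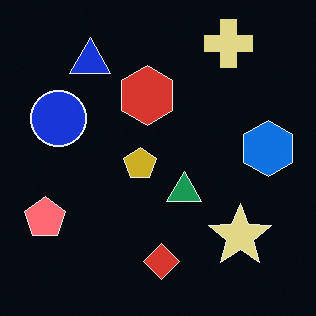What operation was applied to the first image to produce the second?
The second image is the first color-inverted (negative).

The light background has become dark and every shape's color is its complement — a photographic negative.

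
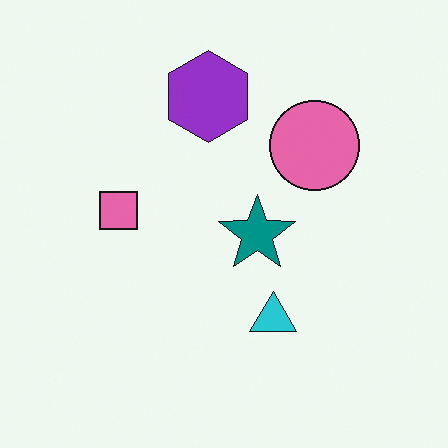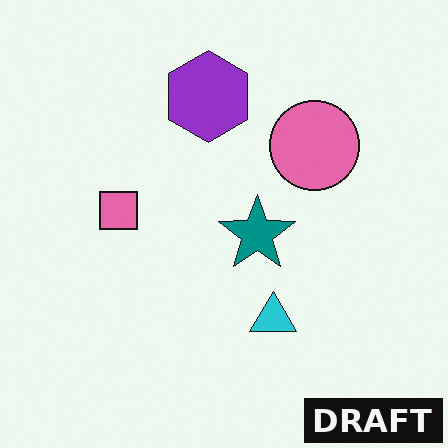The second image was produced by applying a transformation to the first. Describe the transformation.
The second image is the first watermarked with the text "DRAFT" in the lower-right corner.

A dark label reading "DRAFT" appears in the lower-right corner.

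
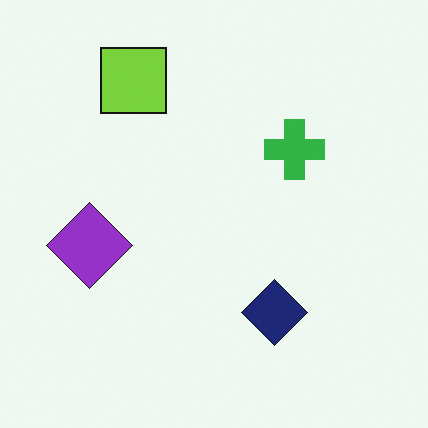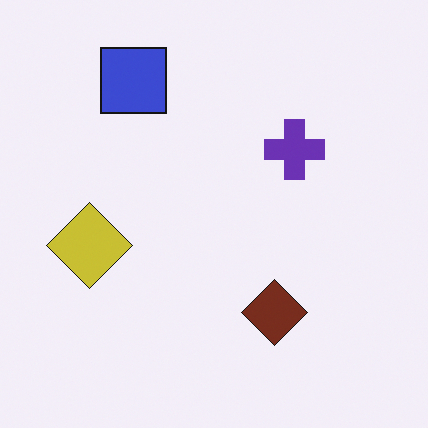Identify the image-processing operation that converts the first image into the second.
The second image is the first hue-shifted through roughly a third of the color wheel.

Every shape's color has rotated by the same amount around the hue wheel — a uniform hue shift.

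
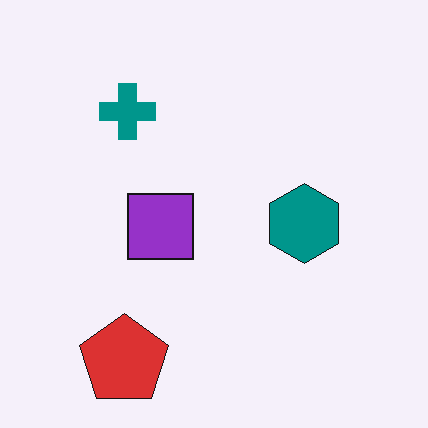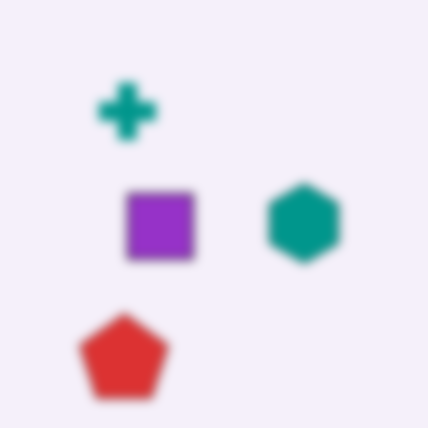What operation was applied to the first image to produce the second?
The second image is the first strongly gaussian-blurred.

Shape edges and outlines are uniformly softened across the whole image.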